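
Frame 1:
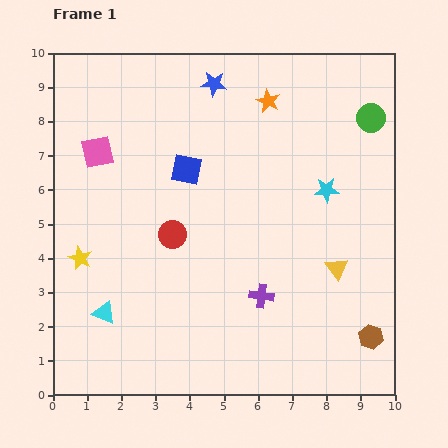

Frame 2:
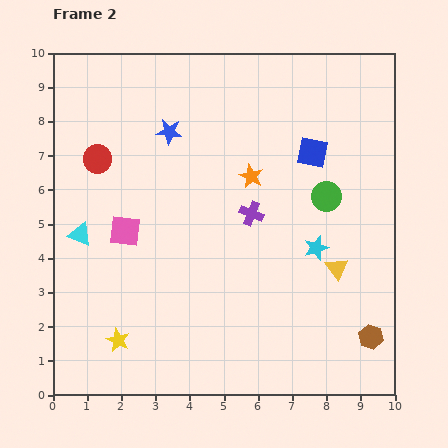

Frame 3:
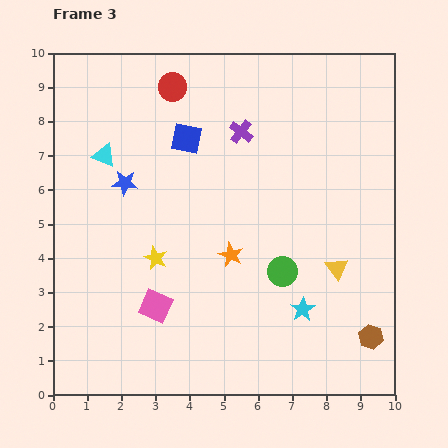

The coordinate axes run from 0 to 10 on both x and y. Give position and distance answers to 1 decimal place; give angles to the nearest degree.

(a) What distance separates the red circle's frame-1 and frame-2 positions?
3.1

The red circle moved from (3.5, 4.7) to (1.3, 6.9), a distance of √(2.2² + 2.2²) ≈ 3.1.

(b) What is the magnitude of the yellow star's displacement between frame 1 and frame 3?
2.2

The yellow star moved from (0.8, 4.0) to (3.0, 4.0), a distance of √(2.2² + 0.0²) ≈ 2.2.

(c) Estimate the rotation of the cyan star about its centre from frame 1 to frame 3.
31° counter-clockwise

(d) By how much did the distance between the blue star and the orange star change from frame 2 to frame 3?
+1.0

Distance in frame 2: 2.7. Distance in frame 3: 3.7.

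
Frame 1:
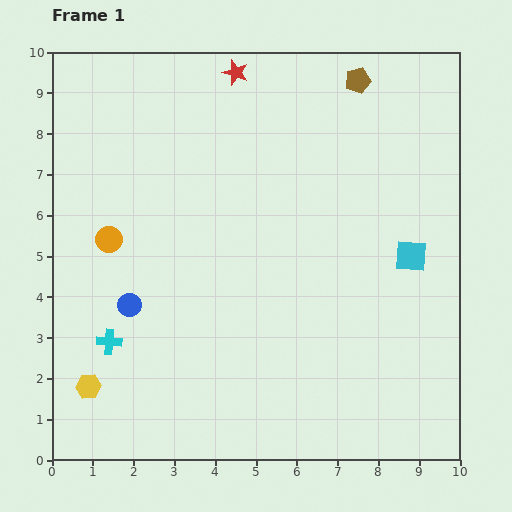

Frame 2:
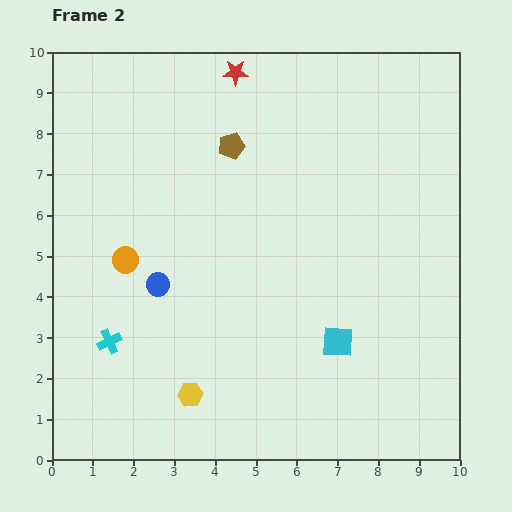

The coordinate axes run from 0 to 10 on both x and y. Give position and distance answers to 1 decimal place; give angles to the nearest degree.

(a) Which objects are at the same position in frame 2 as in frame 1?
the cyan cross, the red star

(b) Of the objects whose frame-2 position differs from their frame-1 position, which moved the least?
the orange circle

(moved 0.6)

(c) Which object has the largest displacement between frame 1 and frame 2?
the brown pentagon

(moved 3.5; next 2.8)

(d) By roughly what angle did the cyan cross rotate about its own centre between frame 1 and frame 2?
30° counter-clockwise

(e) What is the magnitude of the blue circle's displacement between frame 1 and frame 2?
0.9

The blue circle moved from (1.9, 3.8) to (2.6, 4.3), a distance of √(0.7² + 0.5²) ≈ 0.9.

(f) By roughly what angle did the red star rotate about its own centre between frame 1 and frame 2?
16° counter-clockwise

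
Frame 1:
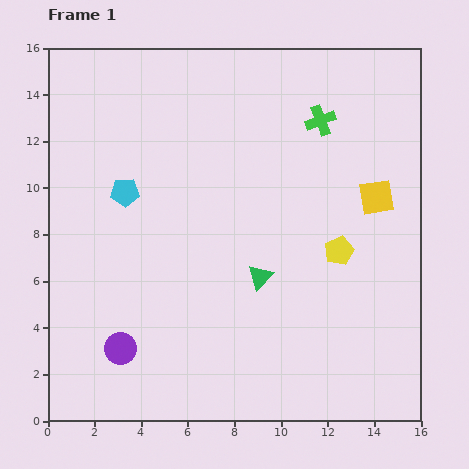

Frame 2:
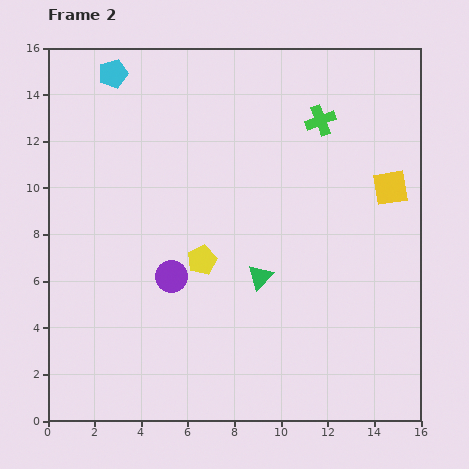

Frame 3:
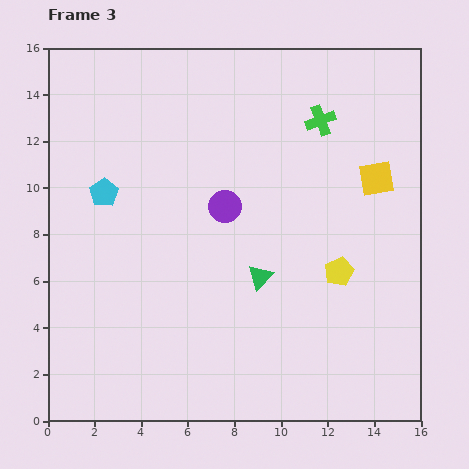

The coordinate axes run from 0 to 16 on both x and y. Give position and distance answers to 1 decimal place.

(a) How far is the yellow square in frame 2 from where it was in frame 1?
0.7

The yellow square moved from (14.1, 9.6) to (14.7, 10.0), a distance of √(0.6² + 0.4²) ≈ 0.7.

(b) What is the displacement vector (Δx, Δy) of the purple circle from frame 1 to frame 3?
(4.5, 6.1)

The purple circle was at (3.1, 3.1) in frame 1 and (7.6, 9.2) in frame 3.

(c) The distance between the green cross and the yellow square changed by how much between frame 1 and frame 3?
-0.6

Distance in frame 1: 4.1. Distance in frame 3: 3.5.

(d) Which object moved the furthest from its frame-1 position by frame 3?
the purple circle

(moved 7.6; next 0.9)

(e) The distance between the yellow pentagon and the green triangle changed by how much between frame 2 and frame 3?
+0.8

Distance in frame 2: 2.6. Distance in frame 3: 3.4.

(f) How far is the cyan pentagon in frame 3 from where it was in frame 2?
5.1

The cyan pentagon moved from (2.8, 14.9) to (2.4, 9.8), a distance of √(0.4² + 5.1²) ≈ 5.1.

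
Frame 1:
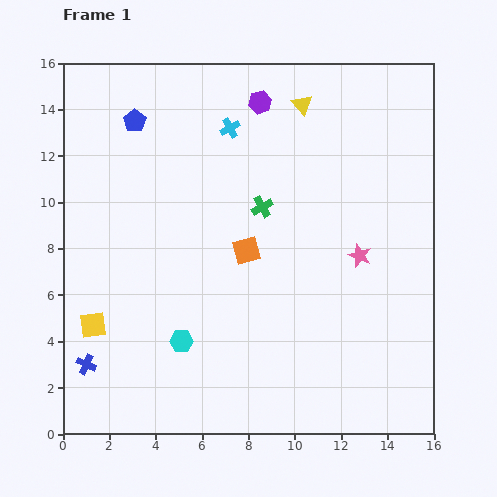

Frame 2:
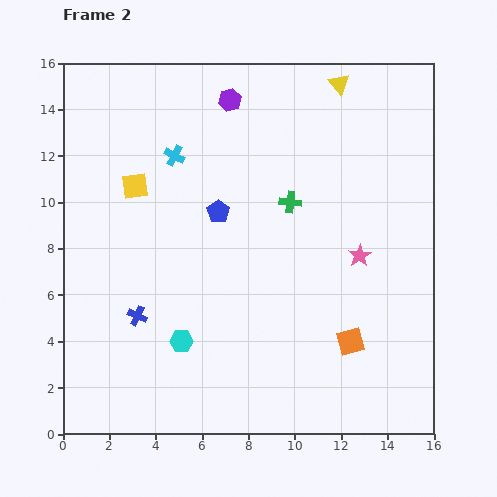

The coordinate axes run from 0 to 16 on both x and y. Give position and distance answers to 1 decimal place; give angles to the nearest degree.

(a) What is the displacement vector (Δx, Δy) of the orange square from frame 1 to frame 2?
(4.5, -3.9)

The orange square was at (7.9, 7.9) in frame 1 and (12.4, 4.0) in frame 2.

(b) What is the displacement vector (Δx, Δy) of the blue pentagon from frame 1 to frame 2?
(3.6, -3.9)

The blue pentagon was at (3.1, 13.5) in frame 1 and (6.7, 9.6) in frame 2.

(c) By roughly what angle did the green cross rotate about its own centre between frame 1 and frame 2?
36° clockwise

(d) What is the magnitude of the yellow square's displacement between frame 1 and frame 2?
6.3

The yellow square moved from (1.3, 4.7) to (3.1, 10.7), a distance of √(1.8² + 6.0²) ≈ 6.3.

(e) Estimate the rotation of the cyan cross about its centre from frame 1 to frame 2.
33° counter-clockwise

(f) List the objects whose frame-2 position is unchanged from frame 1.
the pink star, the cyan hexagon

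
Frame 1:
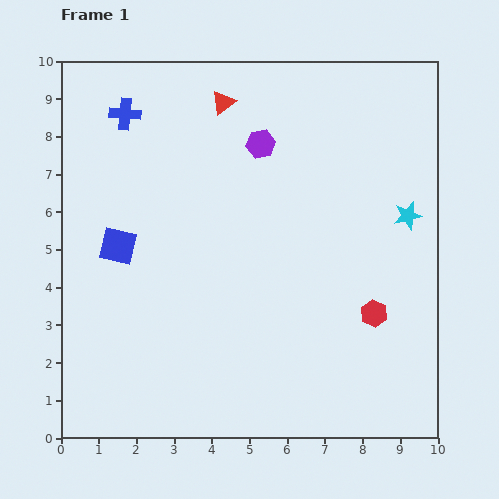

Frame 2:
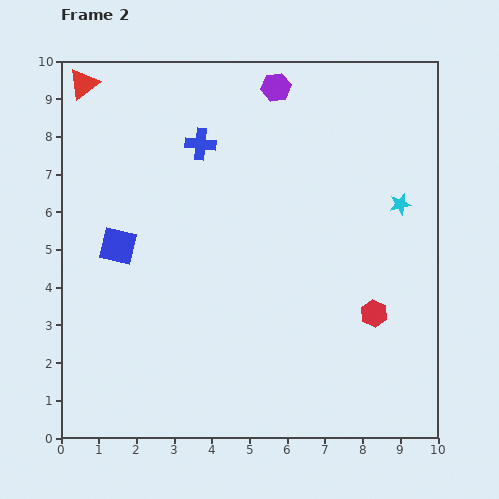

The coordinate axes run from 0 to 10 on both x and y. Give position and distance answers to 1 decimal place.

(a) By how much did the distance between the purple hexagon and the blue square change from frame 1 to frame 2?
+1.2

Distance in frame 1: 4.7. Distance in frame 2: 5.9.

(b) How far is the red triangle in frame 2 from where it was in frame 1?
3.7

The red triangle moved from (4.3, 8.9) to (0.6, 9.4), a distance of √(3.7² + 0.5²) ≈ 3.7.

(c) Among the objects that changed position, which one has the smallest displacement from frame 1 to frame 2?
the cyan star

(moved 0.4)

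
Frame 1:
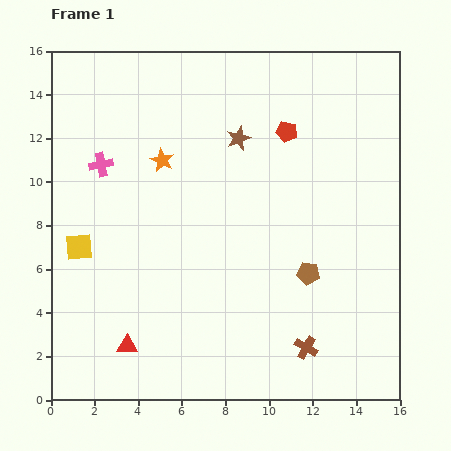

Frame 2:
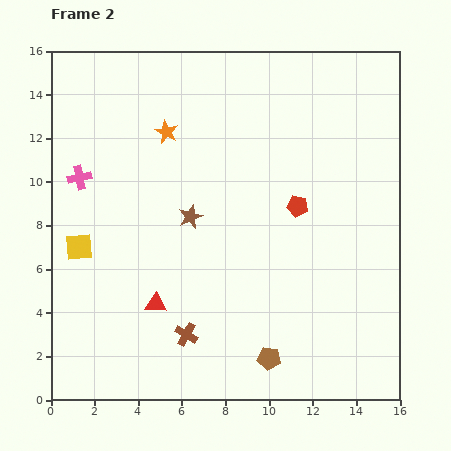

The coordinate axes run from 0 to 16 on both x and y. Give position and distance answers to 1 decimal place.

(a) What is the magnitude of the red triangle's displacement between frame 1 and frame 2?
2.3

The red triangle moved from (3.5, 2.5) to (4.8, 4.4), a distance of √(1.3² + 1.9²) ≈ 2.3.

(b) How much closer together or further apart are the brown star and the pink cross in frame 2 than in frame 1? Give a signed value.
-1.0

Distance in frame 1: 6.4. Distance in frame 2: 5.4.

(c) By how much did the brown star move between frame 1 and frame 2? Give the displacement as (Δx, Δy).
(-2.2, -3.6)

The brown star was at (8.6, 12.0) in frame 1 and (6.4, 8.4) in frame 2.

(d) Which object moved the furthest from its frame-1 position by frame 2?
the brown cross

(moved 5.5; next 4.3)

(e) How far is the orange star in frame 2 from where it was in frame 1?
1.3

The orange star moved from (5.1, 11.0) to (5.3, 12.3), a distance of √(0.2² + 1.3²) ≈ 1.3.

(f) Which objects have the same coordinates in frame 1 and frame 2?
the yellow square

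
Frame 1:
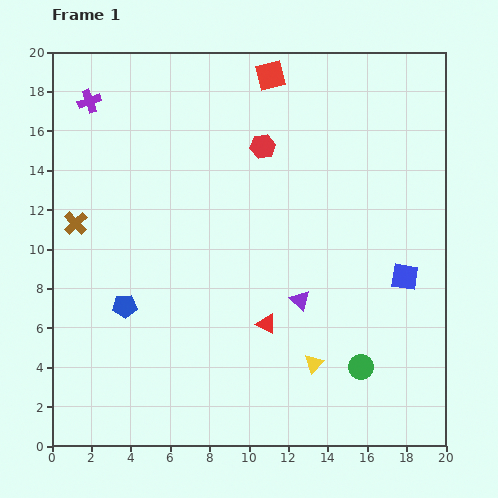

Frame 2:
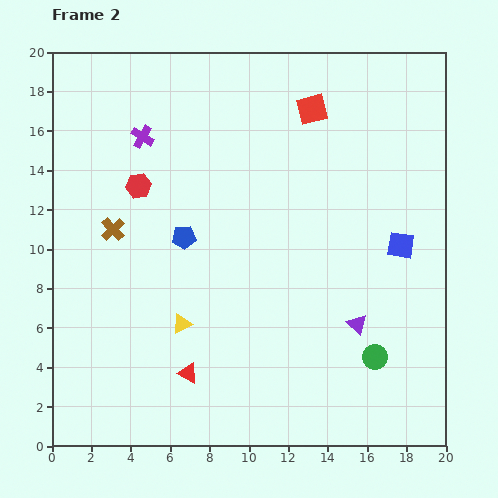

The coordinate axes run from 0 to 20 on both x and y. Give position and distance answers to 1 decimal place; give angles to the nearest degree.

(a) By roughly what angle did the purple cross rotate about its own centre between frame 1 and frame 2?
39° counter-clockwise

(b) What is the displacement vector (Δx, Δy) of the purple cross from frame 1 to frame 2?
(2.7, -1.8)

The purple cross was at (1.9, 17.5) in frame 1 and (4.6, 15.7) in frame 2.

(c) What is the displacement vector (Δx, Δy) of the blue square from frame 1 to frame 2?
(-0.2, 1.6)

The blue square was at (17.9, 8.6) in frame 1 and (17.7, 10.2) in frame 2.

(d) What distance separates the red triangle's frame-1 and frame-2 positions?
4.7

The red triangle moved from (10.9, 6.2) to (6.9, 3.7), a distance of √(4.0² + 2.5²) ≈ 4.7.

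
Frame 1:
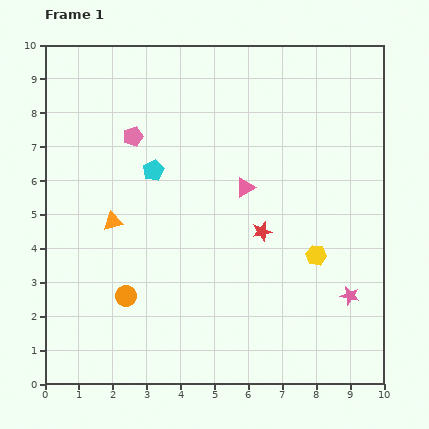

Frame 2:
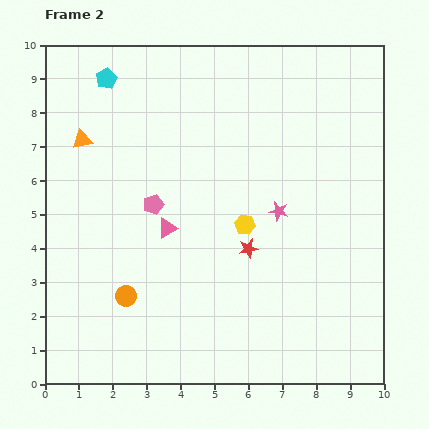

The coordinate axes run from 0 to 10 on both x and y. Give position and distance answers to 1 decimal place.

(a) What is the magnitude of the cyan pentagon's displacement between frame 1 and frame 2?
3.0

The cyan pentagon moved from (3.2, 6.3) to (1.8, 9.0), a distance of √(1.4² + 2.7²) ≈ 3.0.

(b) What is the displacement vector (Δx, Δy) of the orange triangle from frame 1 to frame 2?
(-0.9, 2.4)

The orange triangle was at (2.0, 4.8) in frame 1 and (1.1, 7.2) in frame 2.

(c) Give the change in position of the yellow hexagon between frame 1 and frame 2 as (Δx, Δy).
(-2.1, 0.9)

The yellow hexagon was at (8.0, 3.8) in frame 1 and (5.9, 4.7) in frame 2.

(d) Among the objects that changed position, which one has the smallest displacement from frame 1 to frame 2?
the red star

(moved 0.6)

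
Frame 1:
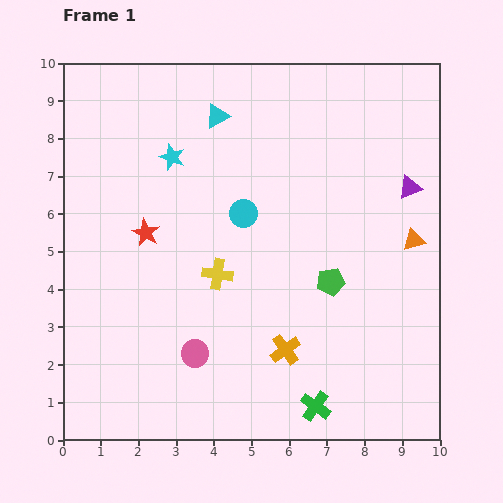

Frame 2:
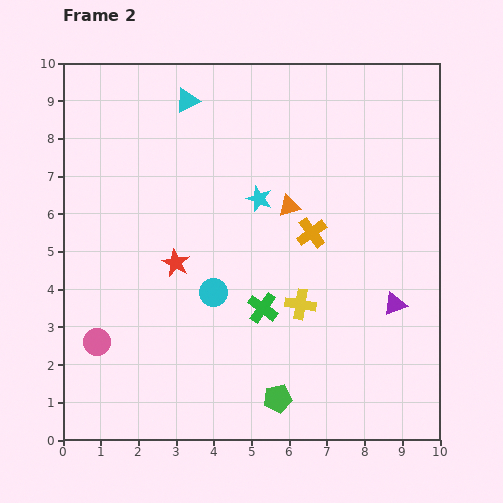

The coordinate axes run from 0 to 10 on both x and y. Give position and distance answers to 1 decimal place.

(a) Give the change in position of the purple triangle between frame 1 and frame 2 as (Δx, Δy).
(-0.4, -3.1)

The purple triangle was at (9.2, 6.7) in frame 1 and (8.8, 3.6) in frame 2.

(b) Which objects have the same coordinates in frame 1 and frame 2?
none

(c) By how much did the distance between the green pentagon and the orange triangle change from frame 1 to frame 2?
+2.6

Distance in frame 1: 2.5. Distance in frame 2: 5.1.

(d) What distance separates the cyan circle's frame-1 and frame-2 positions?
2.2

The cyan circle moved from (4.8, 6.0) to (4.0, 3.9), a distance of √(0.8² + 2.1²) ≈ 2.2.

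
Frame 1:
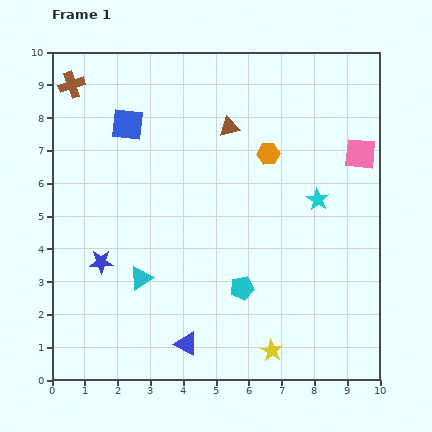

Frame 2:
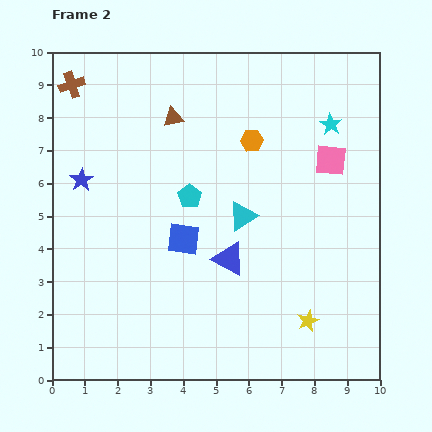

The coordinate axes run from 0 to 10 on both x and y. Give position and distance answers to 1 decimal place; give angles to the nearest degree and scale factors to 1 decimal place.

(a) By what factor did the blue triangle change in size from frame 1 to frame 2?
1.4×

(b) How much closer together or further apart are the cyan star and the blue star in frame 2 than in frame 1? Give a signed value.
+0.9

Distance in frame 1: 6.9. Distance in frame 2: 7.8.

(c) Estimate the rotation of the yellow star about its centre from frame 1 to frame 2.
19° clockwise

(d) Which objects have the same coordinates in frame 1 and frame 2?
the brown cross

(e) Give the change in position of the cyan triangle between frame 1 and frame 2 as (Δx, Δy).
(3.1, 1.9)

The cyan triangle was at (2.7, 3.1) in frame 1 and (5.8, 5.0) in frame 2.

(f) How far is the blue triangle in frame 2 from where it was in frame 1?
2.9

The blue triangle moved from (4.1, 1.1) to (5.4, 3.7), a distance of √(1.3² + 2.6²) ≈ 2.9.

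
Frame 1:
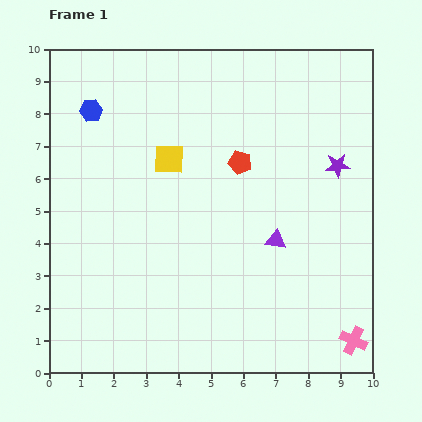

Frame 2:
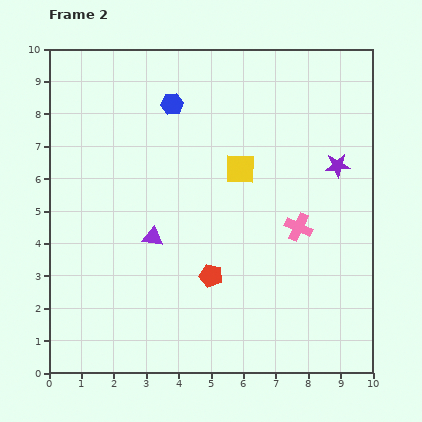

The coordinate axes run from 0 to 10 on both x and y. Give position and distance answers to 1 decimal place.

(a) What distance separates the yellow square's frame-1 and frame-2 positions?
2.2

The yellow square moved from (3.7, 6.6) to (5.9, 6.3), a distance of √(2.2² + 0.3²) ≈ 2.2.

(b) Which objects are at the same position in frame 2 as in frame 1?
the purple star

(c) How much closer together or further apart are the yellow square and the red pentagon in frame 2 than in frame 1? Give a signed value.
+1.2

Distance in frame 1: 2.2. Distance in frame 2: 3.4.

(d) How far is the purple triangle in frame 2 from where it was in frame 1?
3.8

The purple triangle moved from (7.0, 4.1) to (3.2, 4.2), a distance of √(3.8² + 0.1²) ≈ 3.8.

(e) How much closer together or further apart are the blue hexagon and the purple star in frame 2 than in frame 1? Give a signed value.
-2.4

Distance in frame 1: 7.8. Distance in frame 2: 5.4.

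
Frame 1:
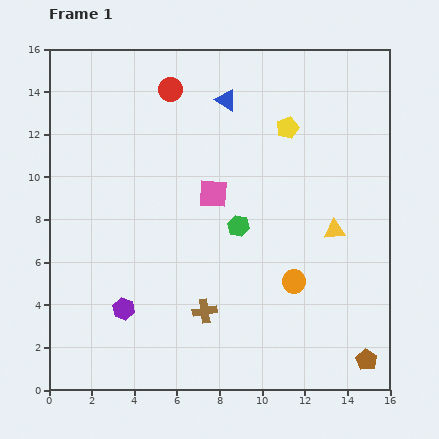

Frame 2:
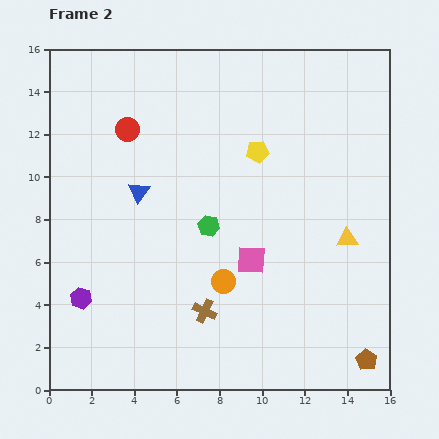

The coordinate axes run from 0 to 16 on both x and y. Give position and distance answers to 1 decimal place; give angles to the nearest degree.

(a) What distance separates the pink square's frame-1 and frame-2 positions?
3.6

The pink square moved from (7.7, 9.2) to (9.5, 6.1), a distance of √(1.8² + 3.1²) ≈ 3.6.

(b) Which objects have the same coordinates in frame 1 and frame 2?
the brown pentagon, the brown cross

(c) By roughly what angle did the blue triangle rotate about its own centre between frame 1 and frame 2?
35° clockwise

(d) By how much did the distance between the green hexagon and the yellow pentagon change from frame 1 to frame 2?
-0.9

Distance in frame 1: 5.1. Distance in frame 2: 4.2.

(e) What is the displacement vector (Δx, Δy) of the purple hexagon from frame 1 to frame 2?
(-2.0, 0.5)

The purple hexagon was at (3.5, 3.8) in frame 1 and (1.5, 4.3) in frame 2.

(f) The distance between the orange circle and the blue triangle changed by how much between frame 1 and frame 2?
-3.3

Distance in frame 1: 9.1. Distance in frame 2: 5.8.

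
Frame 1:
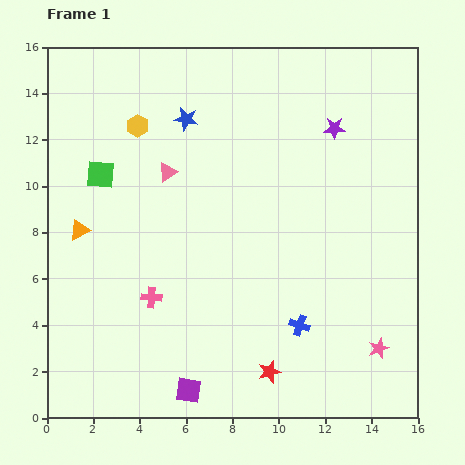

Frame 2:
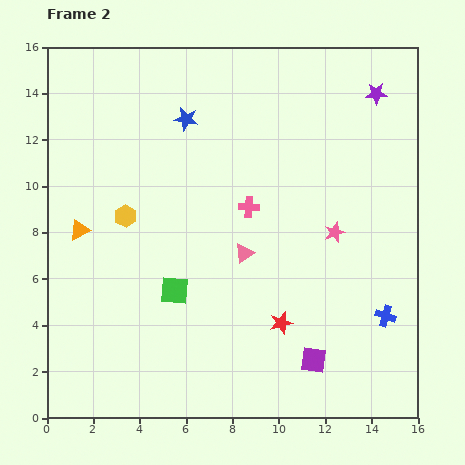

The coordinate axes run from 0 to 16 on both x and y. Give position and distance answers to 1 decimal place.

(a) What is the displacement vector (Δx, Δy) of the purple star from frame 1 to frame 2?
(1.8, 1.5)

The purple star was at (12.4, 12.5) in frame 1 and (14.2, 14.0) in frame 2.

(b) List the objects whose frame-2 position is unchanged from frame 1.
the blue star, the orange triangle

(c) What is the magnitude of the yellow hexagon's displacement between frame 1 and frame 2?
3.9

The yellow hexagon moved from (3.9, 12.6) to (3.4, 8.7), a distance of √(0.5² + 3.9²) ≈ 3.9.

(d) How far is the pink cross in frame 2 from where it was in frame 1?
5.7

The pink cross moved from (4.5, 5.2) to (8.7, 9.1), a distance of √(4.2² + 3.9²) ≈ 5.7.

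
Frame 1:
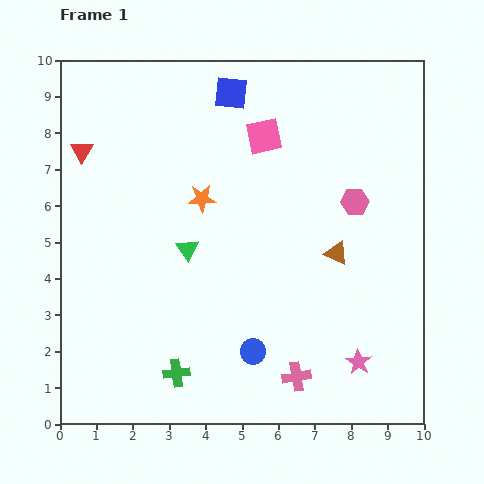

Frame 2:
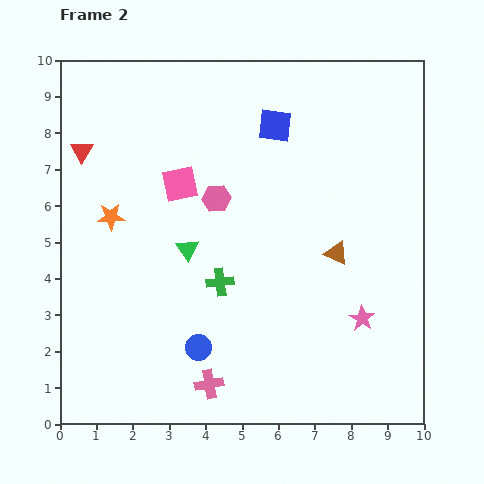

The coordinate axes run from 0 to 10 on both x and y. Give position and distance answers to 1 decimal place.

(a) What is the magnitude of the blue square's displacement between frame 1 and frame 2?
1.5

The blue square moved from (4.7, 9.1) to (5.9, 8.2), a distance of √(1.2² + 0.9²) ≈ 1.5.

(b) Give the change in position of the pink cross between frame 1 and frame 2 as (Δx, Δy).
(-2.4, -0.2)

The pink cross was at (6.5, 1.3) in frame 1 and (4.1, 1.1) in frame 2.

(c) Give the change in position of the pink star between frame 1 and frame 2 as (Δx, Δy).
(0.1, 1.2)

The pink star was at (8.2, 1.7) in frame 1 and (8.3, 2.9) in frame 2.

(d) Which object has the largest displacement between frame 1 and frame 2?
the pink hexagon

(moved 3.8; next 2.8)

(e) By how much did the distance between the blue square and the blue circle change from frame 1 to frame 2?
-0.6

Distance in frame 1: 7.1. Distance in frame 2: 6.5.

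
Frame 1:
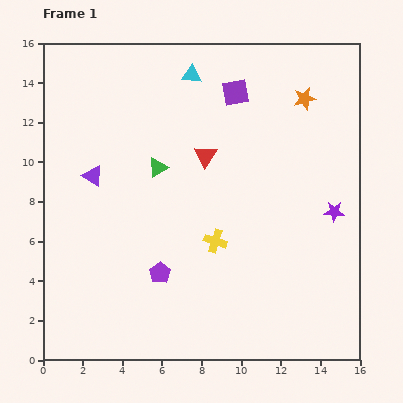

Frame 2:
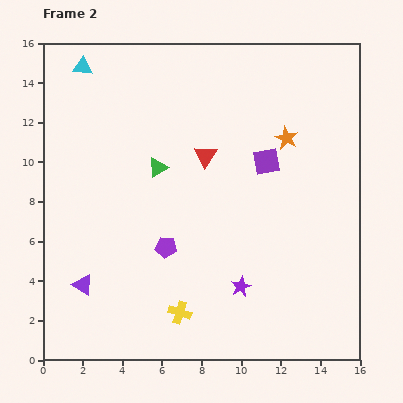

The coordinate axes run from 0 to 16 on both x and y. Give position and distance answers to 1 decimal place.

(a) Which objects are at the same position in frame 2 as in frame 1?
the red triangle, the green triangle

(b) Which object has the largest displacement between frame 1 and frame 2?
the purple star

(moved 6.0; next 5.5)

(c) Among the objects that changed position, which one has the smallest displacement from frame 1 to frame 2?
the purple pentagon

(moved 1.3)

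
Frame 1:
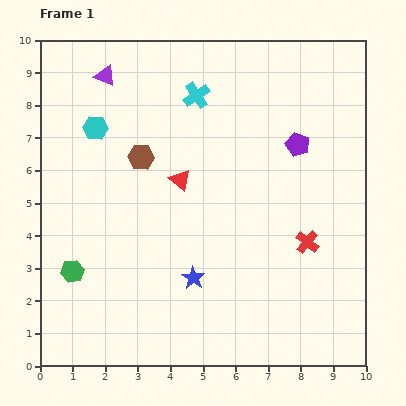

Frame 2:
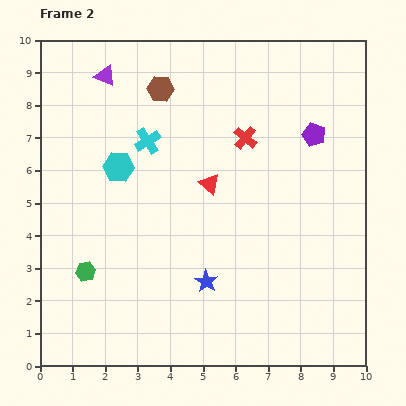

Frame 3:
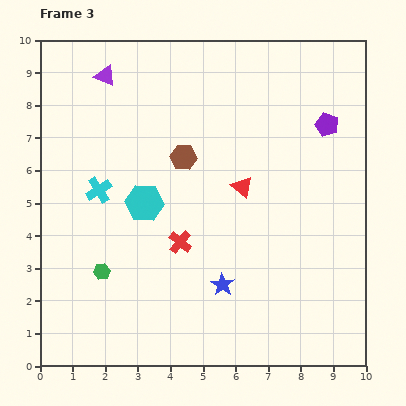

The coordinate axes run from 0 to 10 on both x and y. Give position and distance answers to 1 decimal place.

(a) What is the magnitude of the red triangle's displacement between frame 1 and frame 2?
0.9

The red triangle moved from (4.3, 5.7) to (5.2, 5.6), a distance of √(0.9² + 0.1²) ≈ 0.9.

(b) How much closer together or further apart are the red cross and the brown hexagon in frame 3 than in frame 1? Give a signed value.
-3.1

Distance in frame 1: 5.7. Distance in frame 3: 2.6.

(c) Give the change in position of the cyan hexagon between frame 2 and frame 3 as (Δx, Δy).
(0.8, -1.1)

The cyan hexagon was at (2.4, 6.1) in frame 2 and (3.2, 5.0) in frame 3.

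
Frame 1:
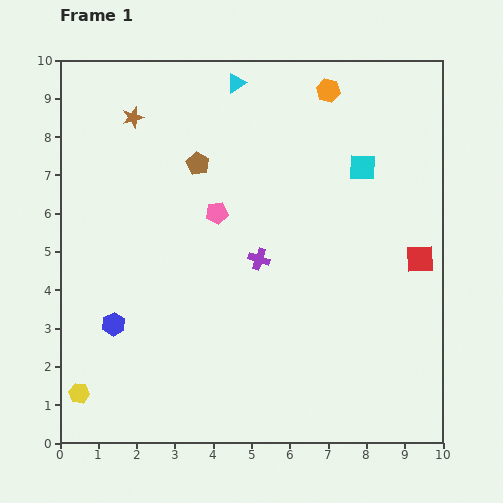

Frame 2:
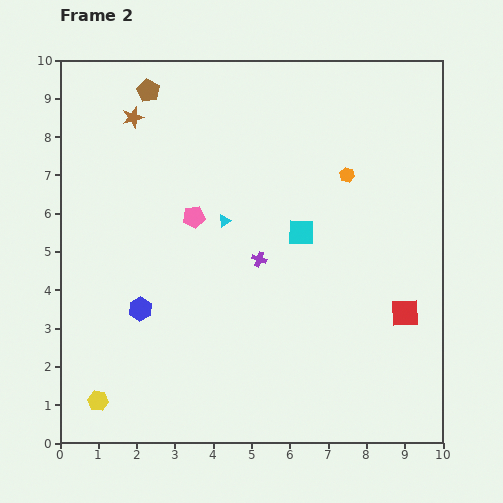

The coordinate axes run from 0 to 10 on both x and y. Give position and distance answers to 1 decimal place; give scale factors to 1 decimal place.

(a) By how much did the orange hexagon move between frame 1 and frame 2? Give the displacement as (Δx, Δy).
(0.5, -2.2)

The orange hexagon was at (7.0, 9.2) in frame 1 and (7.5, 7.0) in frame 2.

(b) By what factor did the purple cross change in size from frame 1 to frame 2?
0.7×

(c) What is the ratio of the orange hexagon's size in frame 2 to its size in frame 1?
0.6×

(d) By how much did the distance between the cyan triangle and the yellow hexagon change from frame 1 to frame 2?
-3.4

Distance in frame 1: 9.1. Distance in frame 2: 5.7.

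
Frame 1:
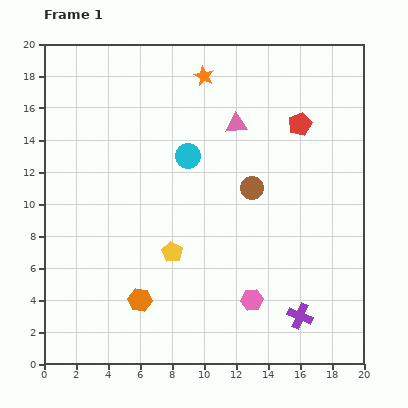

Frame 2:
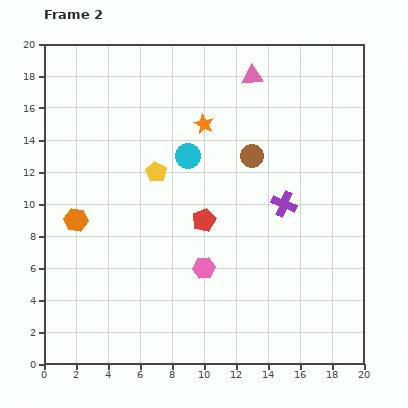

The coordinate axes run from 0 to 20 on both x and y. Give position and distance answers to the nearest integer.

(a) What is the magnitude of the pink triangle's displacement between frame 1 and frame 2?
3

The pink triangle moved from (12, 15) to (13, 18), a distance of √(1² + 3²) ≈ 3.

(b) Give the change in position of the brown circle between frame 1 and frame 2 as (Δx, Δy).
(0, 2)

The brown circle was at (13, 11) in frame 1 and (13, 13) in frame 2.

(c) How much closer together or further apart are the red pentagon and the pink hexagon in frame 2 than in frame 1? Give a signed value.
-8

Distance in frame 1: 11. Distance in frame 2: 3.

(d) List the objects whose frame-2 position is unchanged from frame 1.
the cyan circle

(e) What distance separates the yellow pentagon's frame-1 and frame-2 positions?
5

The yellow pentagon moved from (8, 7) to (7, 12), a distance of √(1² + 5²) ≈ 5.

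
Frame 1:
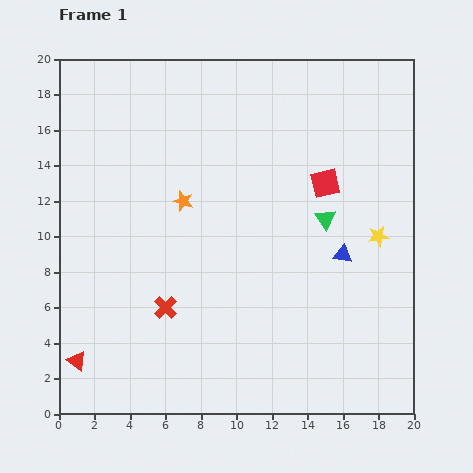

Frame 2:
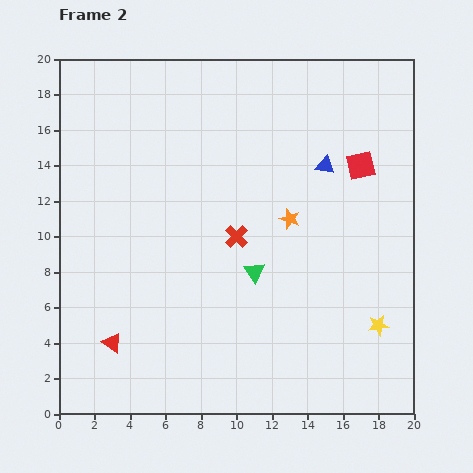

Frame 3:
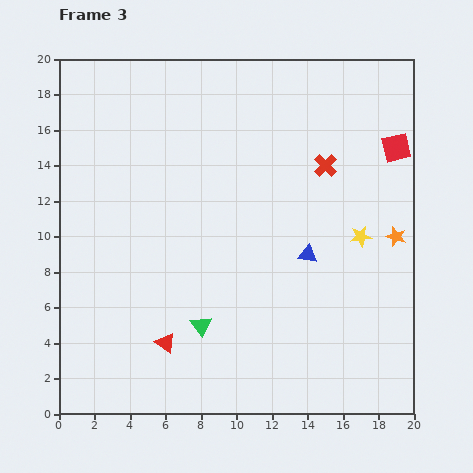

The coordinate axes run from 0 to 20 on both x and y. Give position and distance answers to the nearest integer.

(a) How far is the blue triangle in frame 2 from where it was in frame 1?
5

The blue triangle moved from (16, 9) to (15, 14), a distance of √(1² + 5²) ≈ 5.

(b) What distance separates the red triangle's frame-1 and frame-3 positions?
5

The red triangle moved from (1, 3) to (6, 4), a distance of √(5² + 1²) ≈ 5.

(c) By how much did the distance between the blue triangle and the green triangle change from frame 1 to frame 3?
+5

Distance in frame 1: 2. Distance in frame 3: 7.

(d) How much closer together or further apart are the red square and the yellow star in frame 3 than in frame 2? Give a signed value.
-4

Distance in frame 2: 9. Distance in frame 3: 5.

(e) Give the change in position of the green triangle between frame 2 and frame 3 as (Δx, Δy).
(-3, -3)

The green triangle was at (11, 8) in frame 2 and (8, 5) in frame 3.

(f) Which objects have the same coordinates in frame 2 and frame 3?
none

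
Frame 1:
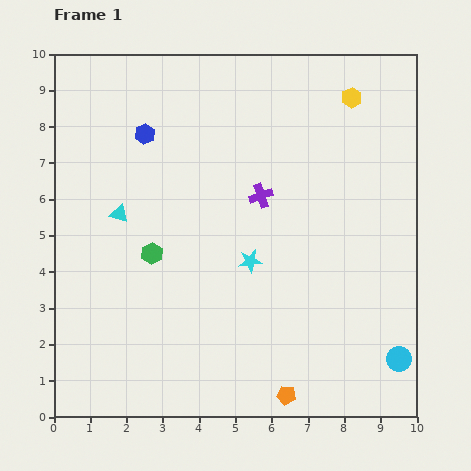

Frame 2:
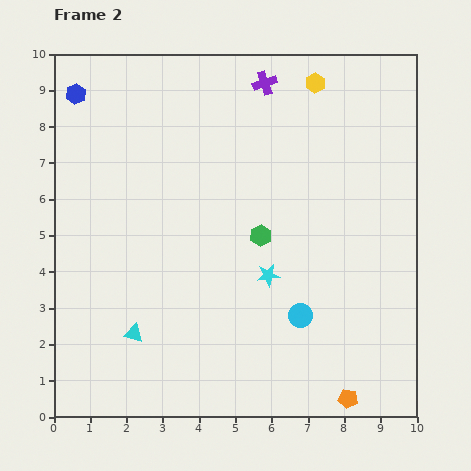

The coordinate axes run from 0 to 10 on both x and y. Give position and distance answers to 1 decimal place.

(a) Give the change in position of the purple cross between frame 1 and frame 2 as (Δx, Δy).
(0.1, 3.1)

The purple cross was at (5.7, 6.1) in frame 1 and (5.8, 9.2) in frame 2.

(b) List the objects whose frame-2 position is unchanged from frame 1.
none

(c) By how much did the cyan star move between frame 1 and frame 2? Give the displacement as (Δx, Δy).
(0.5, -0.4)

The cyan star was at (5.4, 4.3) in frame 1 and (5.9, 3.9) in frame 2.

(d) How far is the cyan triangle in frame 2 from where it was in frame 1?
3.3

The cyan triangle moved from (1.8, 5.6) to (2.2, 2.3), a distance of √(0.4² + 3.3²) ≈ 3.3.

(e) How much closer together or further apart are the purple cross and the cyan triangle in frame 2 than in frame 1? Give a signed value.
+3.9

Distance in frame 1: 3.9. Distance in frame 2: 7.8.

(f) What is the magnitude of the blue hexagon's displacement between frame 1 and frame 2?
2.2

The blue hexagon moved from (2.5, 7.8) to (0.6, 8.9), a distance of √(1.9² + 1.1²) ≈ 2.2.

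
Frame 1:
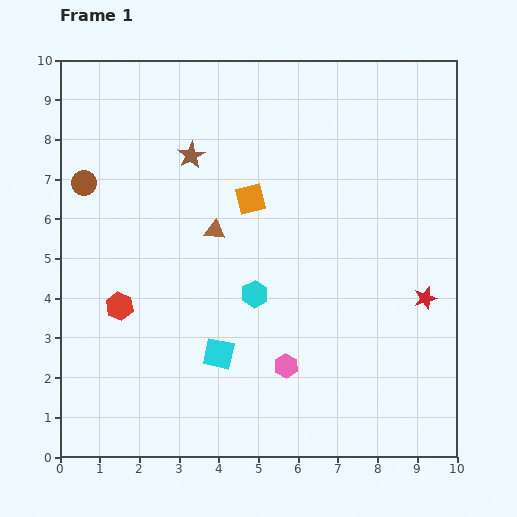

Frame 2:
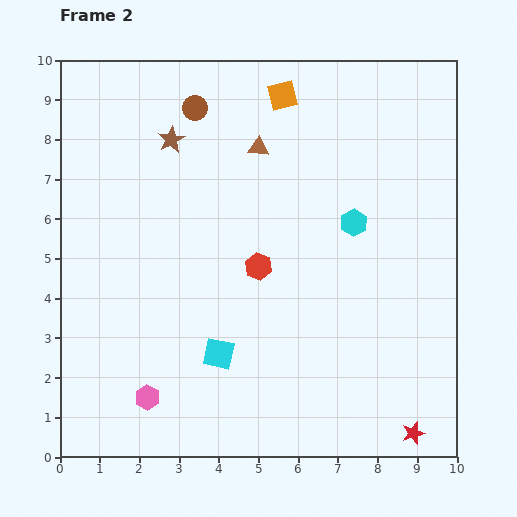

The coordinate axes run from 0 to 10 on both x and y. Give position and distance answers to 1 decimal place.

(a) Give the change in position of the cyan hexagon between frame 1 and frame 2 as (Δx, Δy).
(2.5, 1.8)

The cyan hexagon was at (4.9, 4.1) in frame 1 and (7.4, 5.9) in frame 2.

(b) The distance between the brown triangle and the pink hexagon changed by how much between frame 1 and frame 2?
+3.1

Distance in frame 1: 3.8. Distance in frame 2: 6.9.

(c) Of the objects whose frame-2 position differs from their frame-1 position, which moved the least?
the brown star

(moved 0.6)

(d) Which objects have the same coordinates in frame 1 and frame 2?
the cyan square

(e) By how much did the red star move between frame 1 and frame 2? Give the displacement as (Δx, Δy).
(-0.3, -3.4)

The red star was at (9.2, 4.0) in frame 1 and (8.9, 0.6) in frame 2.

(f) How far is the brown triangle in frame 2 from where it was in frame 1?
2.4

The brown triangle moved from (3.9, 5.7) to (5.0, 7.8), a distance of √(1.1² + 2.1²) ≈ 2.4.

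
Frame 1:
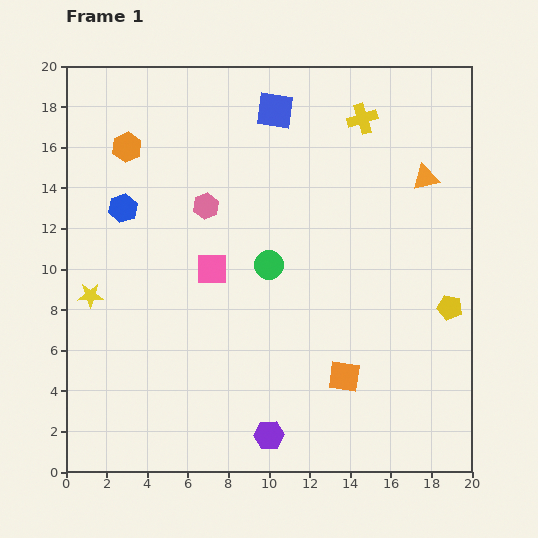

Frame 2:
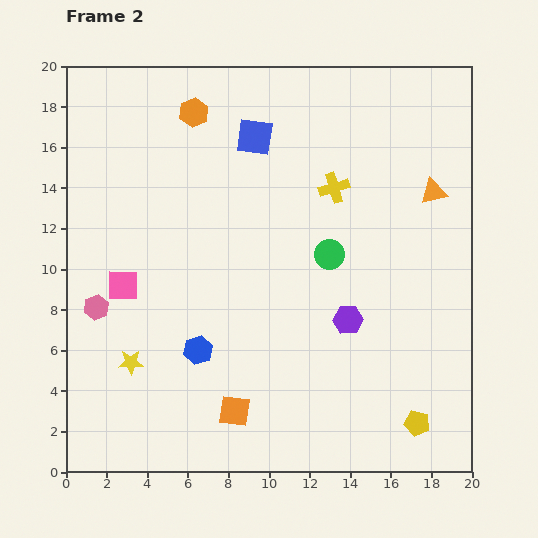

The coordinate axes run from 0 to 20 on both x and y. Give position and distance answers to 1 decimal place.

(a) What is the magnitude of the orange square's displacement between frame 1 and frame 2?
5.7

The orange square moved from (13.7, 4.7) to (8.3, 3.0), a distance of √(5.4² + 1.7²) ≈ 5.7.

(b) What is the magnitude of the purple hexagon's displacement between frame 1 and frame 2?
6.9

The purple hexagon moved from (10.0, 1.8) to (13.9, 7.5), a distance of √(3.9² + 5.7²) ≈ 6.9.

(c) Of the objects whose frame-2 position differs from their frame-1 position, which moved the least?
the orange triangle

(moved 0.8)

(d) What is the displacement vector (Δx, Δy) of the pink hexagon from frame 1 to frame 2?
(-5.4, -5.0)

The pink hexagon was at (6.9, 13.1) in frame 1 and (1.5, 8.1) in frame 2.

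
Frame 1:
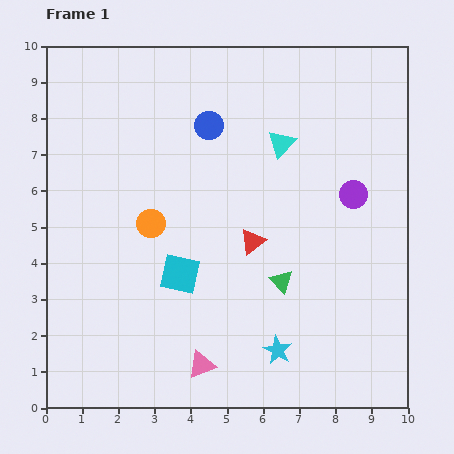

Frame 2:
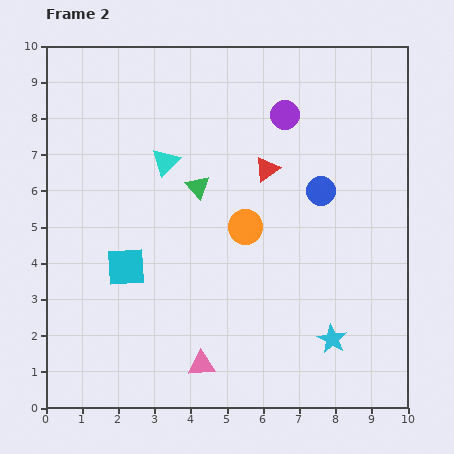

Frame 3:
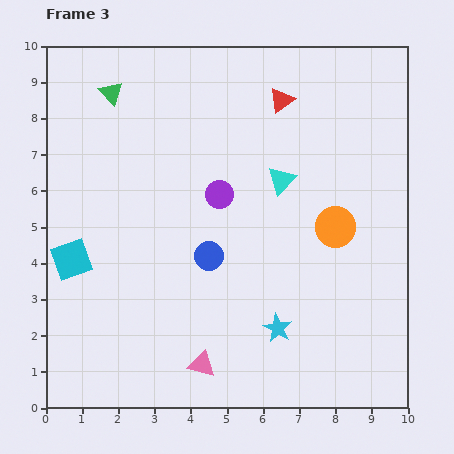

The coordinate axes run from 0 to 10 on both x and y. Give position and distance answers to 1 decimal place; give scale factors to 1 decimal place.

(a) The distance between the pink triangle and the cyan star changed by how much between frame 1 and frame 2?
+1.6

Distance in frame 1: 2.1. Distance in frame 2: 3.7.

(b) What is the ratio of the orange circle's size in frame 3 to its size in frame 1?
1.4×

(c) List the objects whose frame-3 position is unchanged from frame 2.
the pink triangle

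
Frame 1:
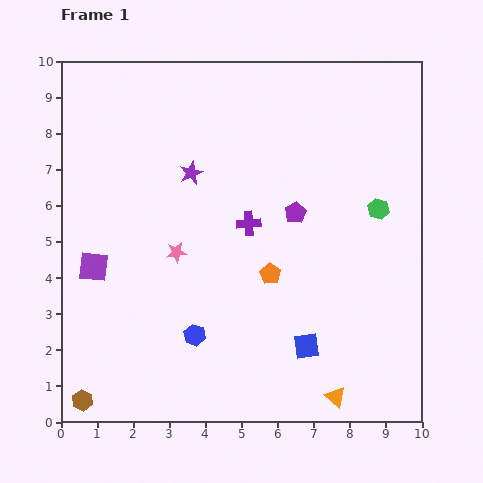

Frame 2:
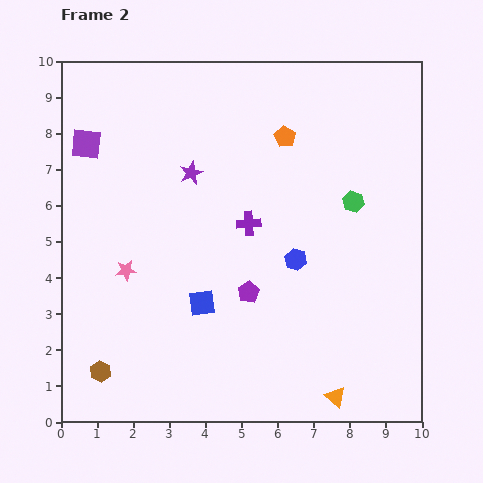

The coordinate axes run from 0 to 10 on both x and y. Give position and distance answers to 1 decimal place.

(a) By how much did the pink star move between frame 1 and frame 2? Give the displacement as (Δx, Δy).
(-1.4, -0.5)

The pink star was at (3.2, 4.7) in frame 1 and (1.8, 4.2) in frame 2.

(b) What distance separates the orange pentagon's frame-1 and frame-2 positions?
3.8

The orange pentagon moved from (5.8, 4.1) to (6.2, 7.9), a distance of √(0.4² + 3.8²) ≈ 3.8.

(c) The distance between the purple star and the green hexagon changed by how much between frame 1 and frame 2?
-0.7

Distance in frame 1: 5.3. Distance in frame 2: 4.6.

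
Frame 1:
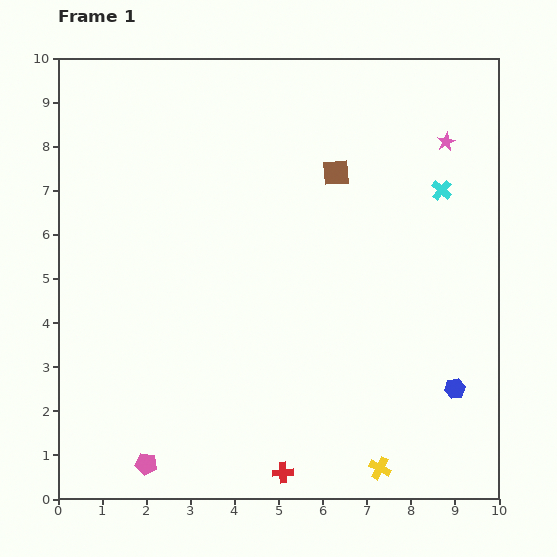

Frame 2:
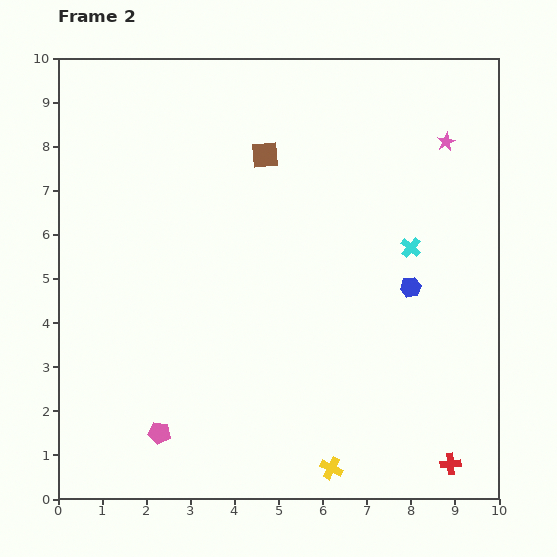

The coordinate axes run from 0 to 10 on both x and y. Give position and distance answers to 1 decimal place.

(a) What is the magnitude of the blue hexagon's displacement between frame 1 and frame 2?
2.5

The blue hexagon moved from (9.0, 2.5) to (8.0, 4.8), a distance of √(1.0² + 2.3²) ≈ 2.5.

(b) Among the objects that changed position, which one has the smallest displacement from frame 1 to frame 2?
the pink pentagon

(moved 0.8)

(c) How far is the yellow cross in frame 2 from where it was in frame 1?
1.1

The yellow cross moved from (7.3, 0.7) to (6.2, 0.7), a distance of √(1.1² + 0.0²) ≈ 1.1.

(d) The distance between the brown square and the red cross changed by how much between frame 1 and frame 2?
+1.3

Distance in frame 1: 6.9. Distance in frame 2: 8.2.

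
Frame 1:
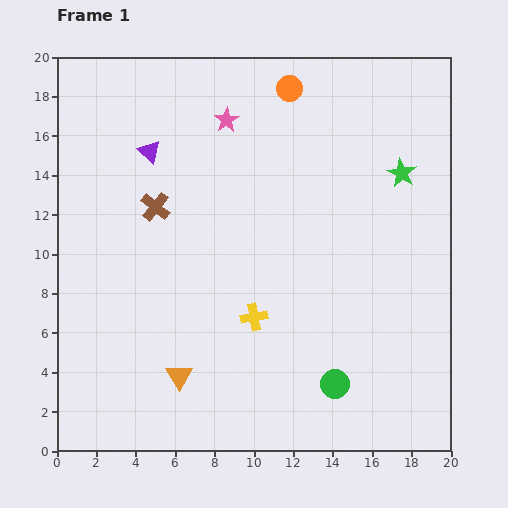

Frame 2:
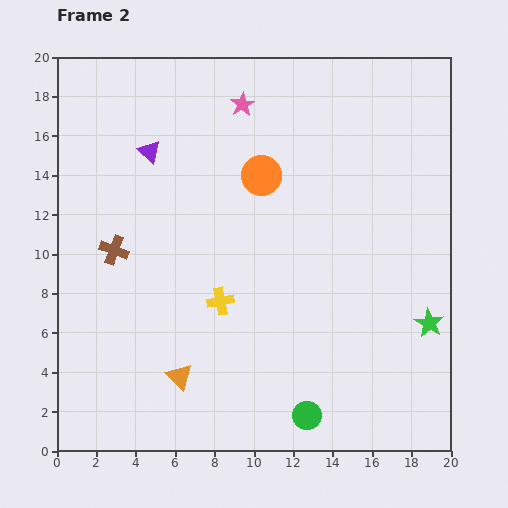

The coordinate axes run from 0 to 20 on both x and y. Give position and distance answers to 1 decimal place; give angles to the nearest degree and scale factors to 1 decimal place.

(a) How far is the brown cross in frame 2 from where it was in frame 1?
3.0

The brown cross moved from (5.0, 12.4) to (2.9, 10.2), a distance of √(2.1² + 2.2²) ≈ 3.0.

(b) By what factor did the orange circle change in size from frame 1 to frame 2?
1.5×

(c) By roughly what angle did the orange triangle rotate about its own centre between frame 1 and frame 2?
15° counter-clockwise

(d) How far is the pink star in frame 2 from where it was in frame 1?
1.1

The pink star moved from (8.6, 16.8) to (9.4, 17.6), a distance of √(0.8² + 0.8²) ≈ 1.1.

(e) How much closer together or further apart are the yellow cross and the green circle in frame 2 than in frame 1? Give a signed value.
+2.0

Distance in frame 1: 5.3. Distance in frame 2: 7.3.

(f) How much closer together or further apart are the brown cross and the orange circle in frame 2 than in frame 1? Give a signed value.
-0.7

Distance in frame 1: 9.1. Distance in frame 2: 8.4.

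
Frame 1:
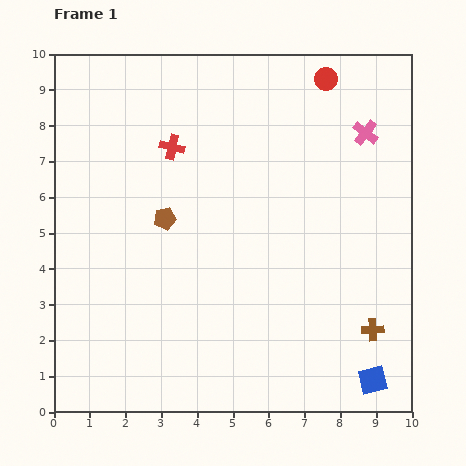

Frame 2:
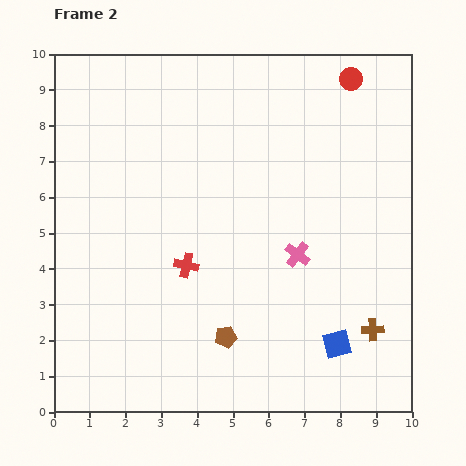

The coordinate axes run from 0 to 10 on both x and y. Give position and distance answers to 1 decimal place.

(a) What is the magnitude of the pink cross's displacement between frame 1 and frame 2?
3.9

The pink cross moved from (8.7, 7.8) to (6.8, 4.4), a distance of √(1.9² + 3.4²) ≈ 3.9.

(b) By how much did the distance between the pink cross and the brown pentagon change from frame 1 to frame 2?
-3.1

Distance in frame 1: 6.1. Distance in frame 2: 3.0.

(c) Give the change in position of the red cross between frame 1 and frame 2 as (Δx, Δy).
(0.4, -3.3)

The red cross was at (3.3, 7.4) in frame 1 and (3.7, 4.1) in frame 2.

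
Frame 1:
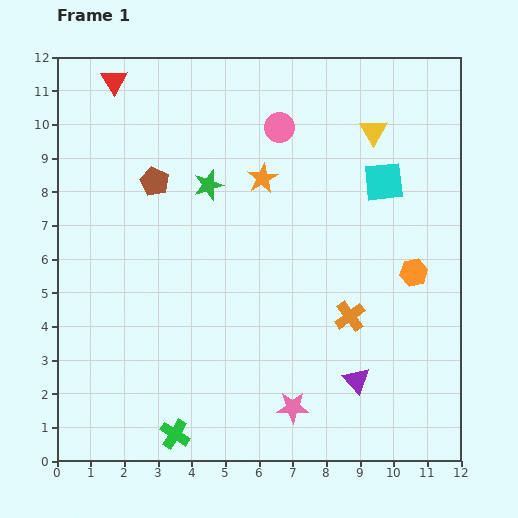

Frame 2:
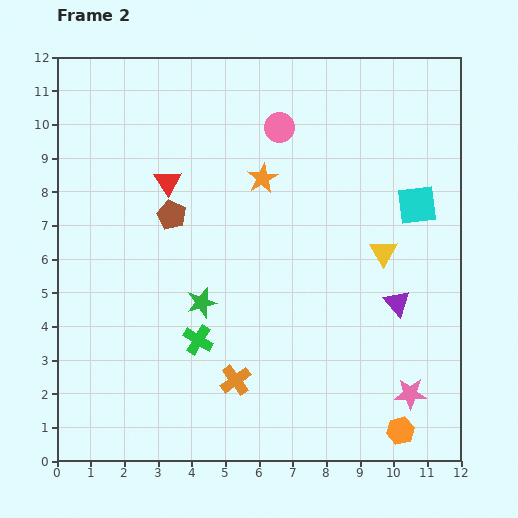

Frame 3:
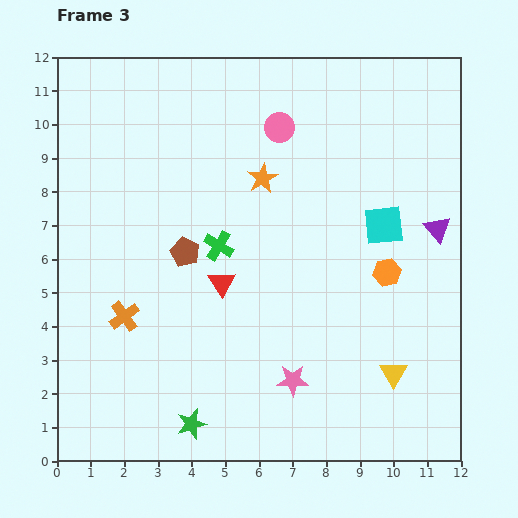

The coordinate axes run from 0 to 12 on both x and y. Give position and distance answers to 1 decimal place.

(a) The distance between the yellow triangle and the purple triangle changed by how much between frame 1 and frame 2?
-5.8

Distance in frame 1: 7.4. Distance in frame 2: 1.6.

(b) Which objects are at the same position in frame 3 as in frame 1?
the orange star, the pink circle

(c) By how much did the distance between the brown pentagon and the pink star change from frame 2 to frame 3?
-3.9

Distance in frame 2: 8.9. Distance in frame 3: 5.0.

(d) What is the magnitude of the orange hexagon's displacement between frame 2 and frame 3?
4.7

The orange hexagon moved from (10.2, 0.9) to (9.8, 5.6), a distance of √(0.4² + 4.7²) ≈ 4.7.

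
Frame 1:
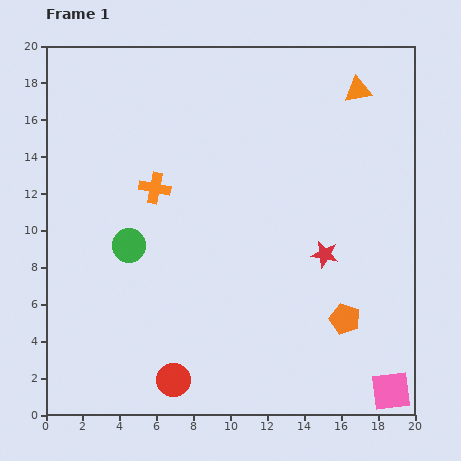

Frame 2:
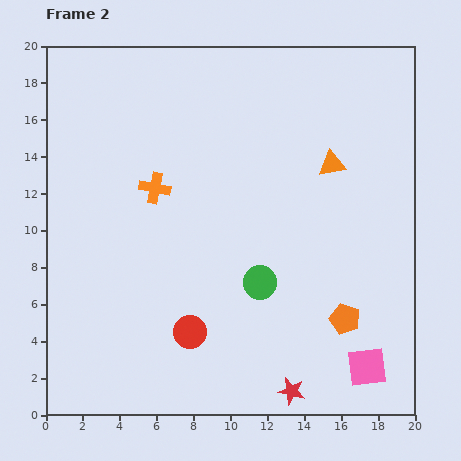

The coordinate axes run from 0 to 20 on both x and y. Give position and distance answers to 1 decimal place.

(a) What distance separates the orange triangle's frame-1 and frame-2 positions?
4.2

The orange triangle moved from (16.9, 17.6) to (15.5, 13.6), a distance of √(1.4² + 4.0²) ≈ 4.2.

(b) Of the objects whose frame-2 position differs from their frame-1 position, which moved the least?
the pink square

(moved 1.8)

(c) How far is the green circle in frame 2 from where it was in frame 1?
7.4

The green circle moved from (4.5, 9.2) to (11.6, 7.2), a distance of √(7.1² + 2.0²) ≈ 7.4.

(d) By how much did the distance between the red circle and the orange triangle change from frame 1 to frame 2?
-6.7

Distance in frame 1: 18.6. Distance in frame 2: 11.9.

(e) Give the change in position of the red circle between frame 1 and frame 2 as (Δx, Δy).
(0.9, 2.6)

The red circle was at (6.9, 1.9) in frame 1 and (7.8, 4.5) in frame 2.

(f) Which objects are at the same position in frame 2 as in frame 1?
the orange pentagon, the orange cross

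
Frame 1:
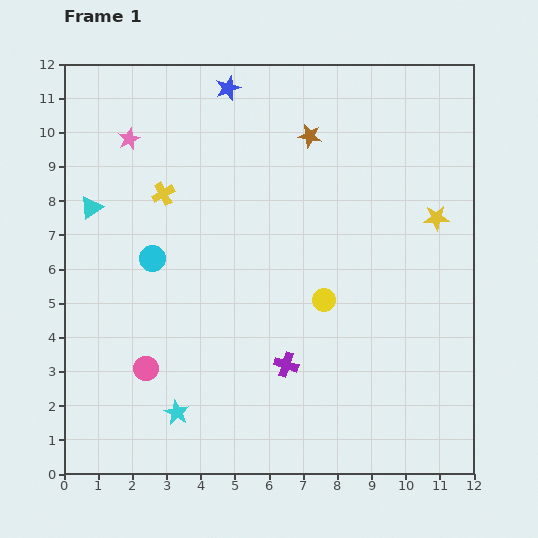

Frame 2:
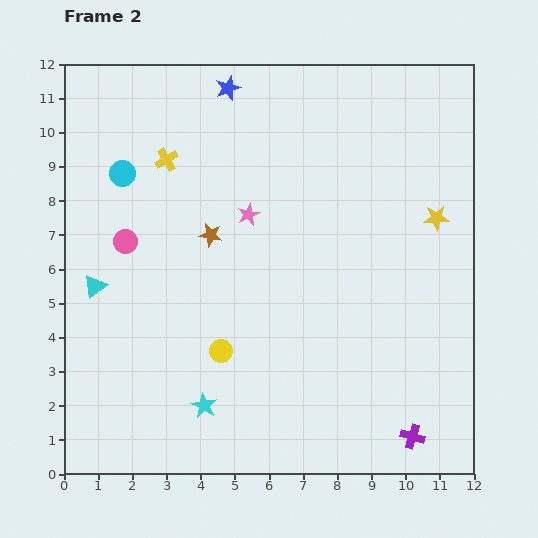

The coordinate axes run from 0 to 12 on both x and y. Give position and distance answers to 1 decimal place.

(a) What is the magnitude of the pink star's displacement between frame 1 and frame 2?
4.1

The pink star moved from (1.9, 9.8) to (5.4, 7.6), a distance of √(3.5² + 2.2²) ≈ 4.1.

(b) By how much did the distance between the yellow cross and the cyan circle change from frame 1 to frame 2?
-0.5

Distance in frame 1: 1.9. Distance in frame 2: 1.4.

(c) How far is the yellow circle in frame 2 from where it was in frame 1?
3.4

The yellow circle moved from (7.6, 5.1) to (4.6, 3.6), a distance of √(3.0² + 1.5²) ≈ 3.4.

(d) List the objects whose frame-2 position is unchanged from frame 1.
the yellow star, the blue star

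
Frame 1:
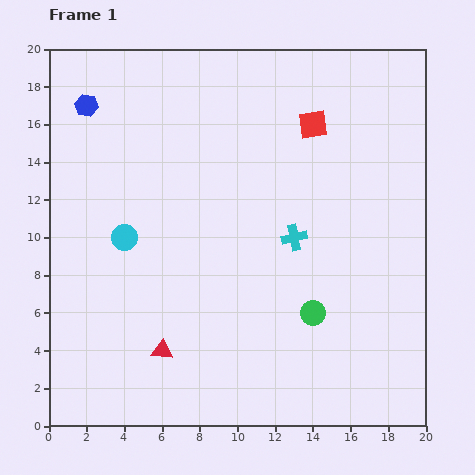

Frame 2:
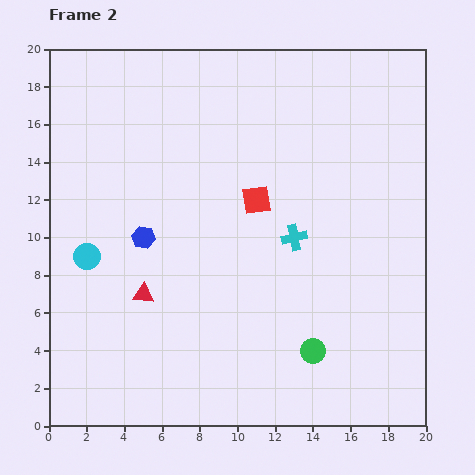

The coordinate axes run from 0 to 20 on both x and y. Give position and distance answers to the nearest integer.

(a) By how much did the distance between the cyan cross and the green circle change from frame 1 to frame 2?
+2

Distance in frame 1: 4. Distance in frame 2: 6.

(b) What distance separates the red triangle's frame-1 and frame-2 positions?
3

The red triangle moved from (6, 4) to (5, 7), a distance of √(1² + 3²) ≈ 3.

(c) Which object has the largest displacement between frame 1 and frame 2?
the blue hexagon

(moved 8; next 5)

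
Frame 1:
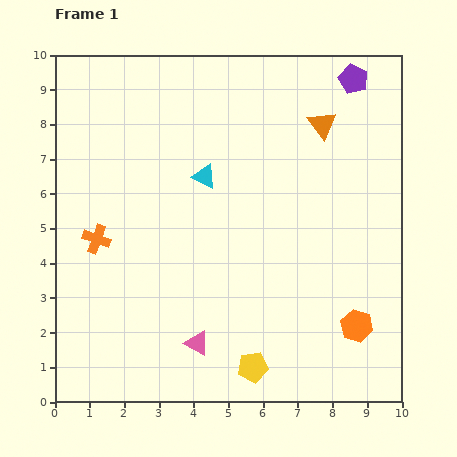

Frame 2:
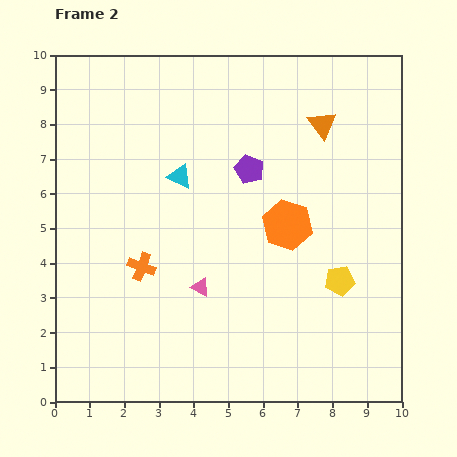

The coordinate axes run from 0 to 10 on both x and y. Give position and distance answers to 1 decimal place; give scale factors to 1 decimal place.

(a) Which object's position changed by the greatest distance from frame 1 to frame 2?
the purple pentagon

(moved 4.0; next 3.5)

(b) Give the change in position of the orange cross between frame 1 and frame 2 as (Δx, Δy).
(1.3, -0.8)

The orange cross was at (1.2, 4.7) in frame 1 and (2.5, 3.9) in frame 2.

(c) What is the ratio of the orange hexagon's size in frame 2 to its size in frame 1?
1.6×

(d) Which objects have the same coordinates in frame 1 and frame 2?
the orange triangle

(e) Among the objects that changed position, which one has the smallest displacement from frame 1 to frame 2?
the cyan triangle

(moved 0.7)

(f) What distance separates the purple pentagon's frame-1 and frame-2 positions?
4.0

The purple pentagon moved from (8.6, 9.3) to (5.6, 6.7), a distance of √(3.0² + 2.6²) ≈ 4.0.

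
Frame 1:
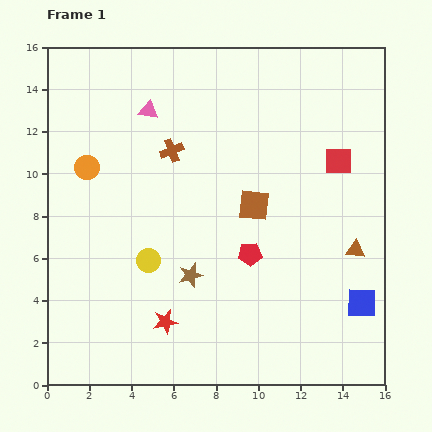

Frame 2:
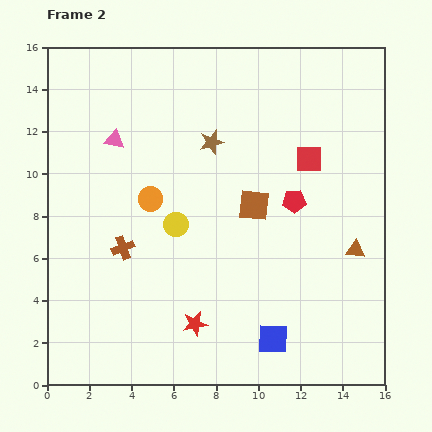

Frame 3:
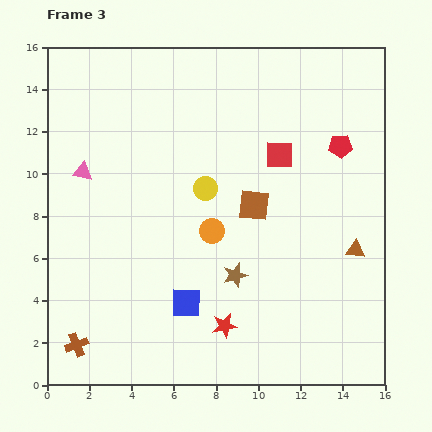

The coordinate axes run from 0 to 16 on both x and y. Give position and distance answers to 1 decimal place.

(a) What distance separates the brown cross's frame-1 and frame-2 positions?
5.1

The brown cross moved from (5.9, 11.1) to (3.6, 6.5), a distance of √(2.3² + 4.6²) ≈ 5.1.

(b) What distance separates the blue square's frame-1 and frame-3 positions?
8.3

The blue square moved from (14.9, 3.9) to (6.6, 3.9), a distance of √(8.3² + 0.0²) ≈ 8.3.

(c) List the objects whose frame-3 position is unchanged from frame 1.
the brown square, the brown triangle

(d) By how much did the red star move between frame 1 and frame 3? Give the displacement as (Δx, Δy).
(2.8, -0.2)

The red star was at (5.6, 3.0) in frame 1 and (8.4, 2.8) in frame 3.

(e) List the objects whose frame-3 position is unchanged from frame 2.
the brown square, the brown triangle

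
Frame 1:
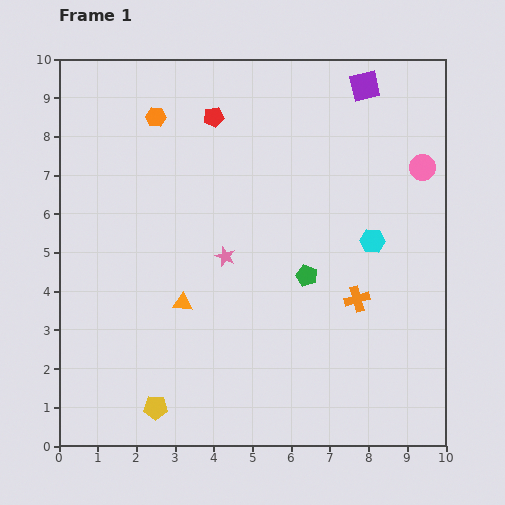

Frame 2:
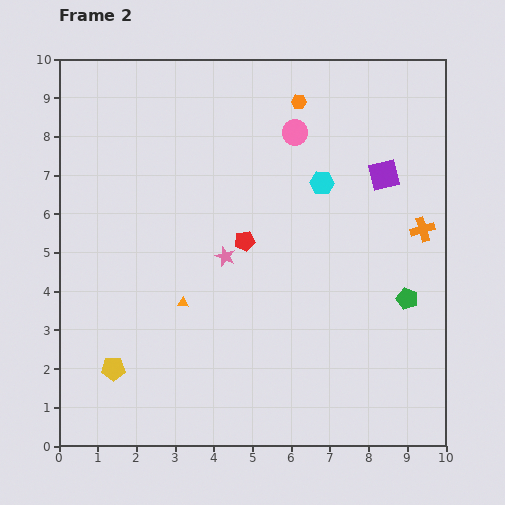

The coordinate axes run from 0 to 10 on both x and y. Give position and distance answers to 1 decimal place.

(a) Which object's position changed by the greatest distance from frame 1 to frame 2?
the orange hexagon

(moved 3.7; next 3.4)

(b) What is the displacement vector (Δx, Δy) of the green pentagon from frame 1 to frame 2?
(2.6, -0.6)

The green pentagon was at (6.4, 4.4) in frame 1 and (9.0, 3.8) in frame 2.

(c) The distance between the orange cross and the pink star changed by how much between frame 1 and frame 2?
+1.5

Distance in frame 1: 3.6. Distance in frame 2: 5.1.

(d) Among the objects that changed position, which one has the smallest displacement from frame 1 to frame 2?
the yellow pentagon

(moved 1.5)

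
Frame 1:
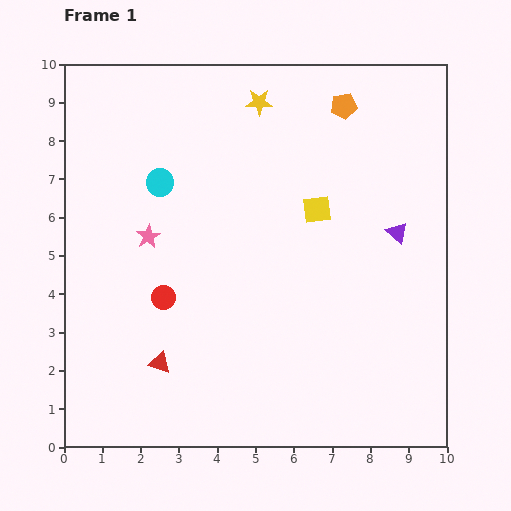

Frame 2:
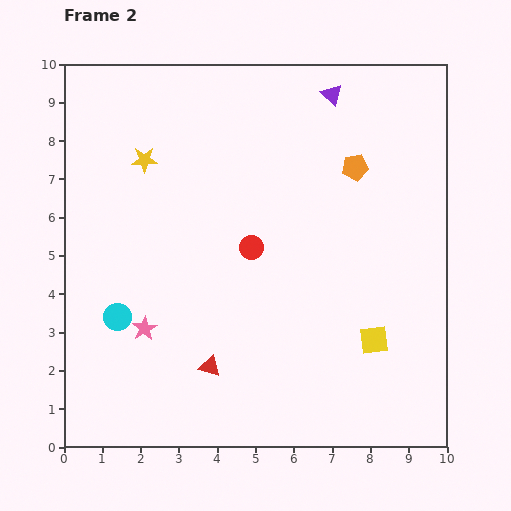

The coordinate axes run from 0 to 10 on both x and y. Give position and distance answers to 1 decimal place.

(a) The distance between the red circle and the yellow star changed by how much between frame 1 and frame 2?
-2.1

Distance in frame 1: 5.7. Distance in frame 2: 3.6.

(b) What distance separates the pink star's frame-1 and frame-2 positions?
2.4

The pink star moved from (2.2, 5.5) to (2.1, 3.1), a distance of √(0.1² + 2.4²) ≈ 2.4.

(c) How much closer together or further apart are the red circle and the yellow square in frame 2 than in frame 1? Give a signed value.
-0.6

Distance in frame 1: 4.6. Distance in frame 2: 4.0.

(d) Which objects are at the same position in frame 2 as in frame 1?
none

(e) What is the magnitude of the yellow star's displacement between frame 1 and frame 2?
3.4

The yellow star moved from (5.1, 9.0) to (2.1, 7.5), a distance of √(3.0² + 1.5²) ≈ 3.4.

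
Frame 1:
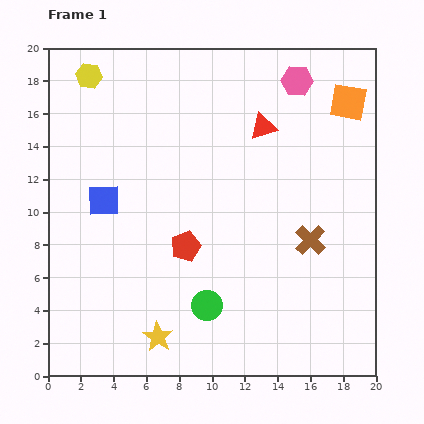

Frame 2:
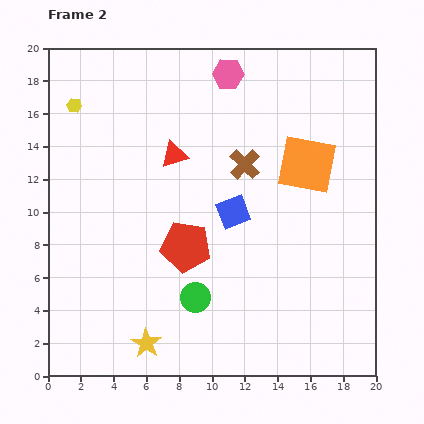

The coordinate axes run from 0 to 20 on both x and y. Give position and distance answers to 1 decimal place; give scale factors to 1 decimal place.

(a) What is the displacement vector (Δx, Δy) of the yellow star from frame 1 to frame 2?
(-0.7, -0.4)

The yellow star was at (6.7, 2.4) in frame 1 and (6.0, 2.0) in frame 2.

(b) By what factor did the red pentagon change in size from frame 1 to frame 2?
1.7×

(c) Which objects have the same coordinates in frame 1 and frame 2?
the red pentagon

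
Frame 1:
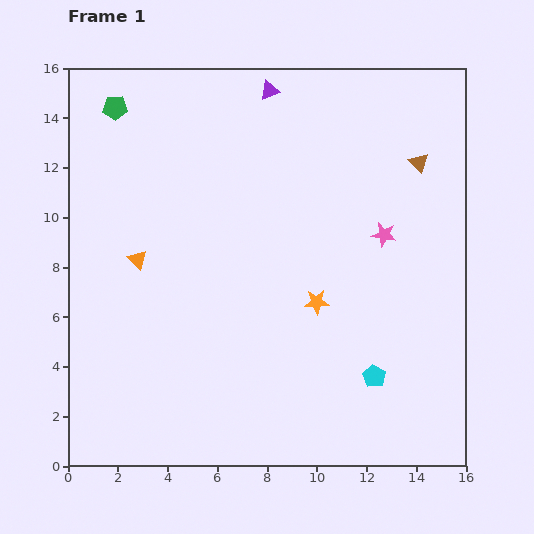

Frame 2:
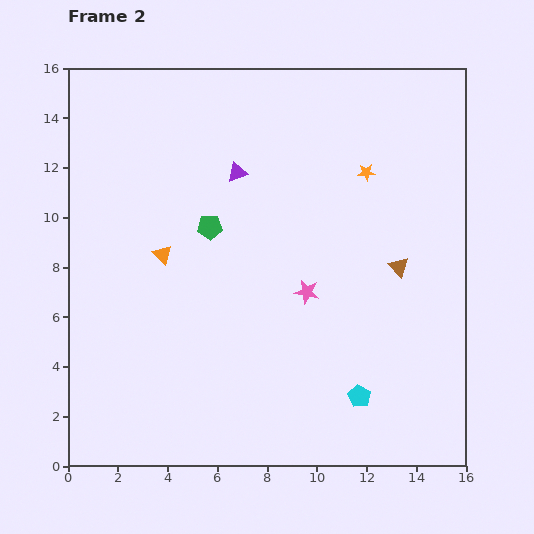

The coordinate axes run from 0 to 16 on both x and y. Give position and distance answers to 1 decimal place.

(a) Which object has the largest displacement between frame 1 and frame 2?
the green pentagon

(moved 6.1; next 5.6)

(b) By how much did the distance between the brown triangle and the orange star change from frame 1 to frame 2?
-2.9

Distance in frame 1: 6.9. Distance in frame 2: 4.0.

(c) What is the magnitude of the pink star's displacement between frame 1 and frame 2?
3.9

The pink star moved from (12.7, 9.3) to (9.6, 7.0), a distance of √(3.1² + 2.3²) ≈ 3.9.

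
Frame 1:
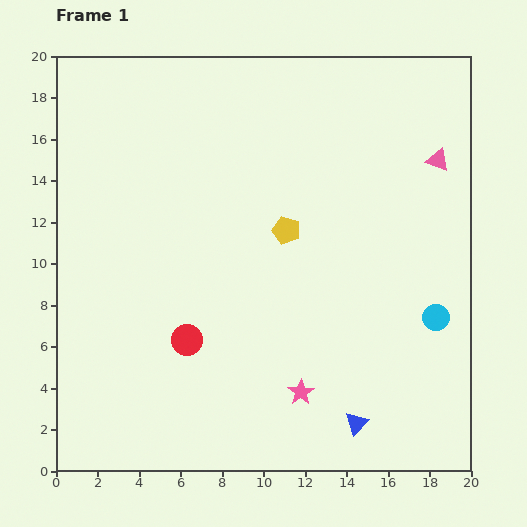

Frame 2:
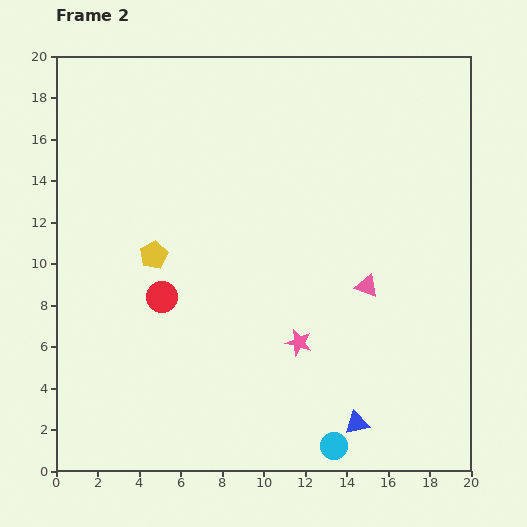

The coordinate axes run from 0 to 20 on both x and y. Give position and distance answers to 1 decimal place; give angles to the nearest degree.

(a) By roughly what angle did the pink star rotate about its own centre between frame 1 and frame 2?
23° counter-clockwise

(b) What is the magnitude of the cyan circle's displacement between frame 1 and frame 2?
7.9

The cyan circle moved from (18.3, 7.4) to (13.4, 1.2), a distance of √(4.9² + 6.2²) ≈ 7.9.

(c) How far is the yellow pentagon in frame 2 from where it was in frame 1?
6.5

The yellow pentagon moved from (11.1, 11.6) to (4.7, 10.4), a distance of √(6.4² + 1.2²) ≈ 6.5.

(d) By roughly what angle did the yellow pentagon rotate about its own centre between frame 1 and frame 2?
28° clockwise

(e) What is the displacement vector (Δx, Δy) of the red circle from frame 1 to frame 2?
(-1.2, 2.1)

The red circle was at (6.3, 6.3) in frame 1 and (5.1, 8.4) in frame 2.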